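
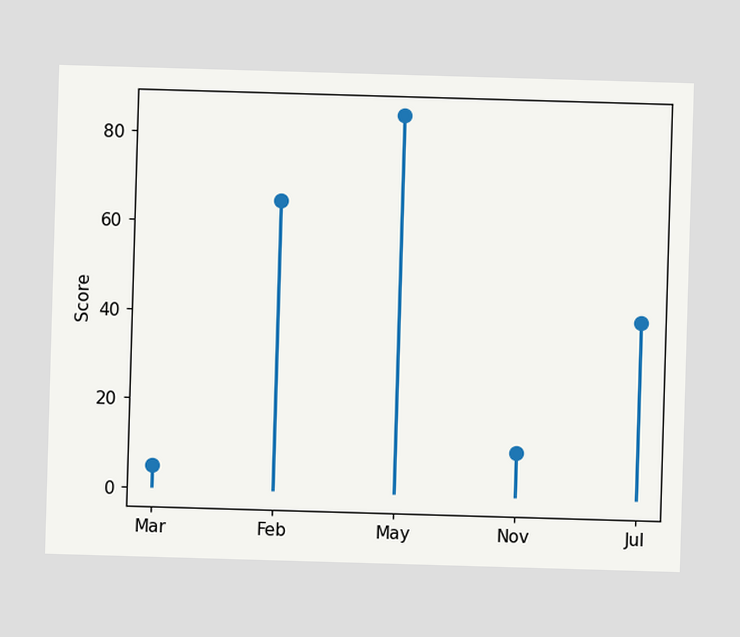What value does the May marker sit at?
85

The May marker sits at 85.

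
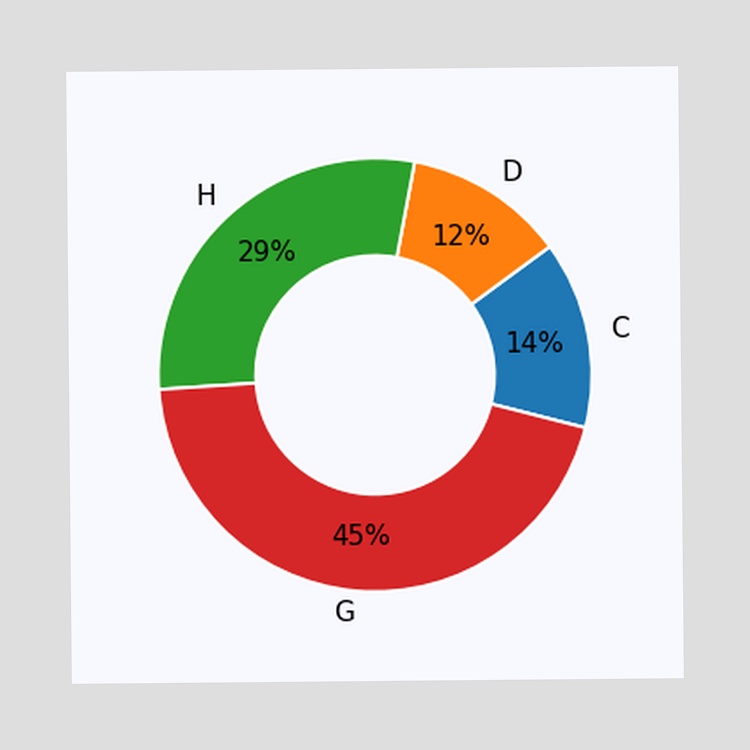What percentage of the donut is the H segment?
29%

The H segment takes up 29% of the ring.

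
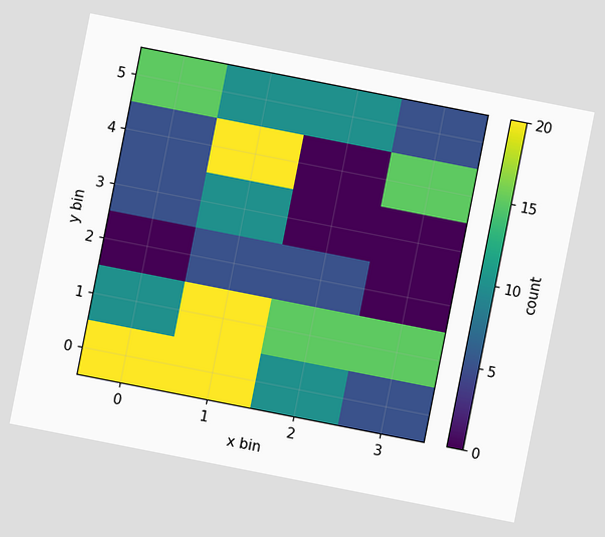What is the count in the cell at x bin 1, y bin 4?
20

The chart is tilted about 11° clockwise. Matching the cell (1, 4) against the colorbar gives 20.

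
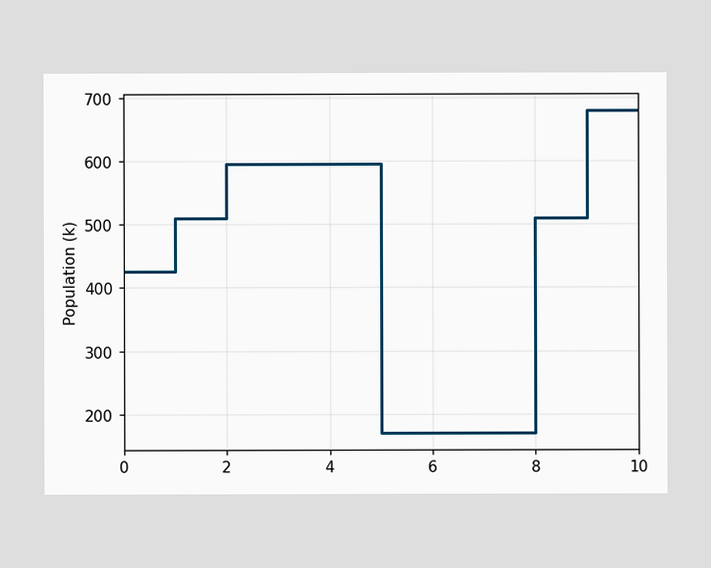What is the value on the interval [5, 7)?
170k

On [5, 7) the step sits at 170k.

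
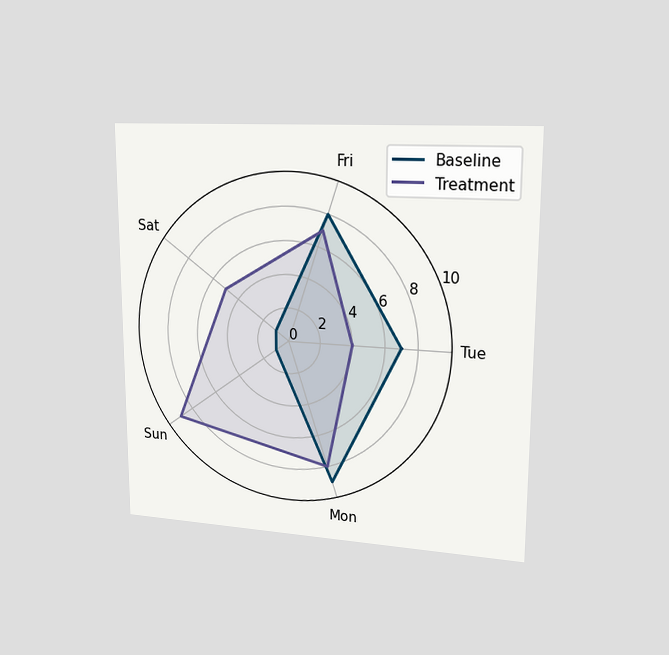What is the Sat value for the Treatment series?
5

The chart is viewed slightly from the right. On the Sat axis, Treatment reaches 5.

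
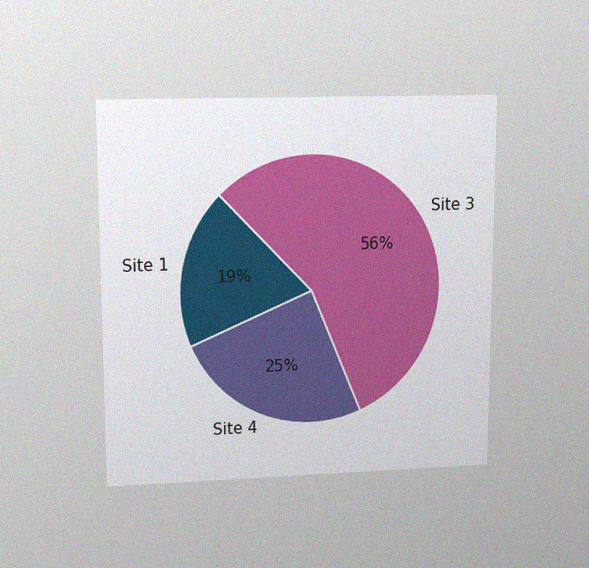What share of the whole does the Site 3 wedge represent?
56%

The chart is viewed at a slight angle, with some photo noise. The Site 3 slice takes up 56% of the pie.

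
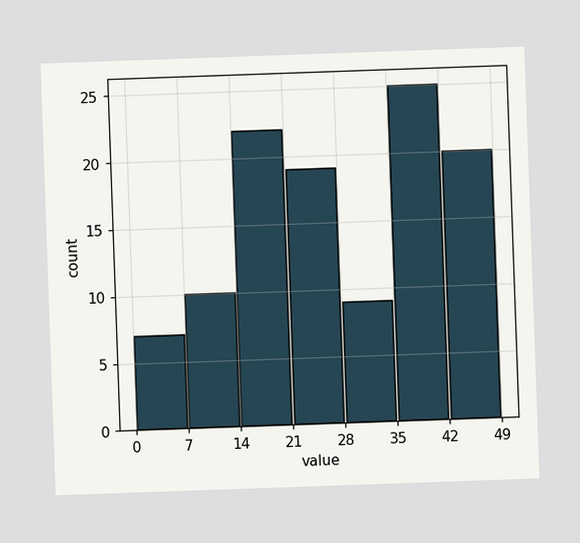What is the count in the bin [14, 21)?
22

The chart is tilted about 2° counter-clockwise. The [14, 21) bin has height 22.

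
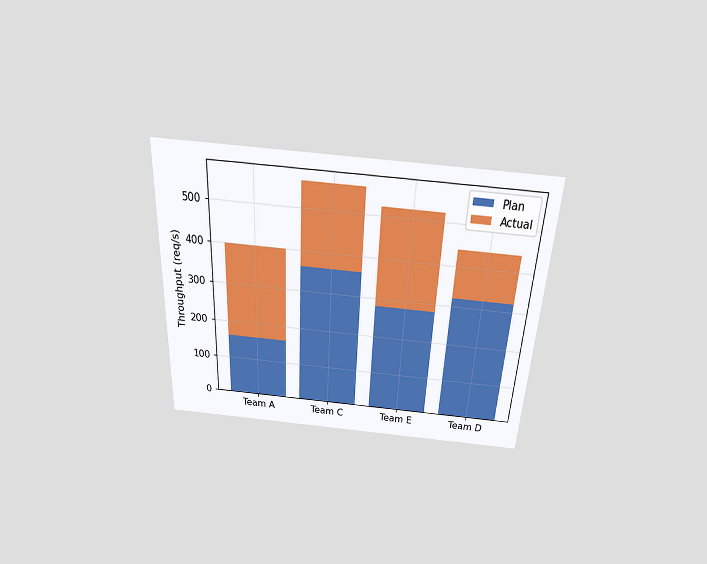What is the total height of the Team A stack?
400req/s

The chart is tilted about 3° clockwise and viewed slightly from above. The Team A stack's top reaches 400req/s on the y-axis.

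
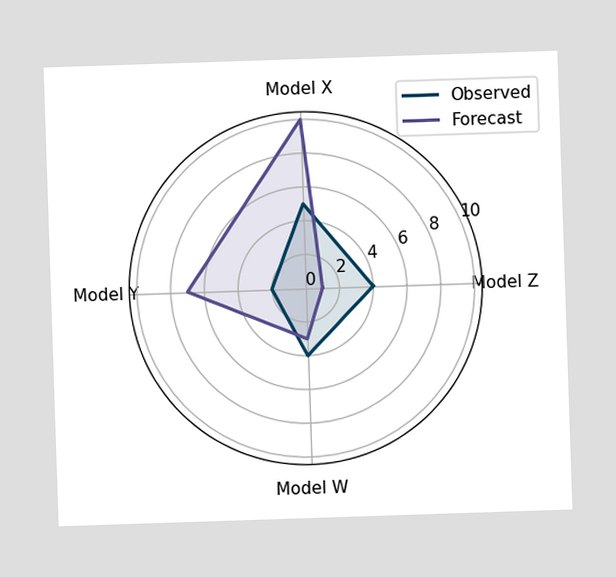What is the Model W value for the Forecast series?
On the Model W axis, Forecast reaches 3.

3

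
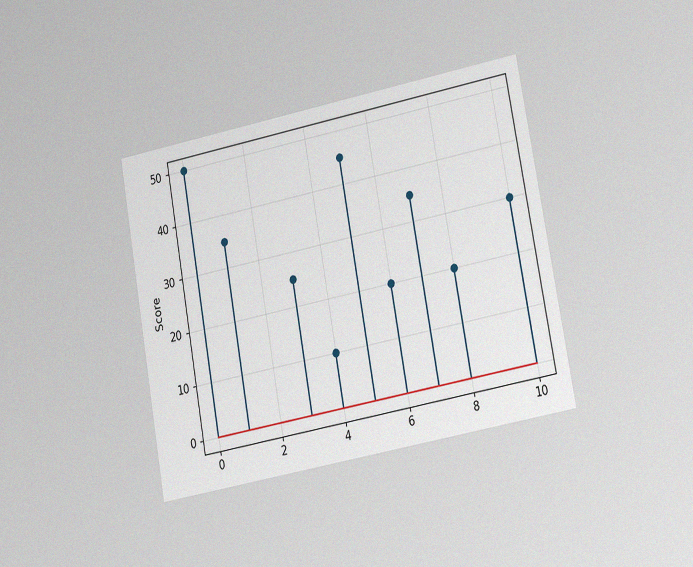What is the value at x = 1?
The chart is tilted about 10° counter-clockwise and viewed slightly from the right, with some photo noise. The stem at x=1 reaches 35.

35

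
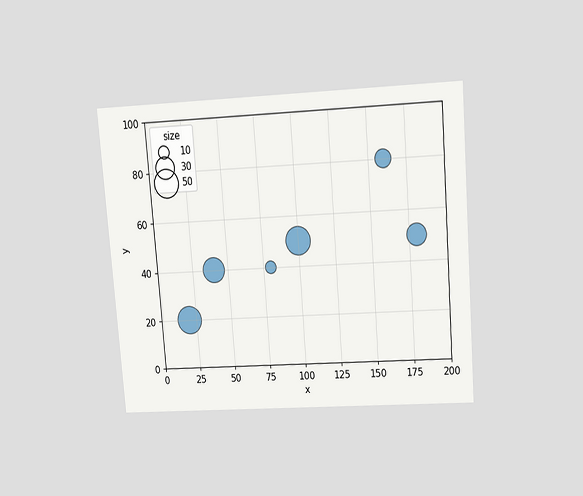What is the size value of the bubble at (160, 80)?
20

The chart is tilted about 4° counter-clockwise and viewed slightly from above. Matching the bubble at (160, 80) against the size legend gives 20.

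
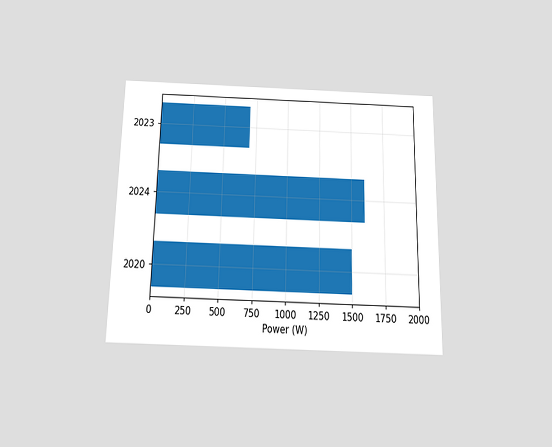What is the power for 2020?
1500W

The chart is viewed slightly from below. Reading along the chart's x-axis, the 2020 bar reaches 1500W.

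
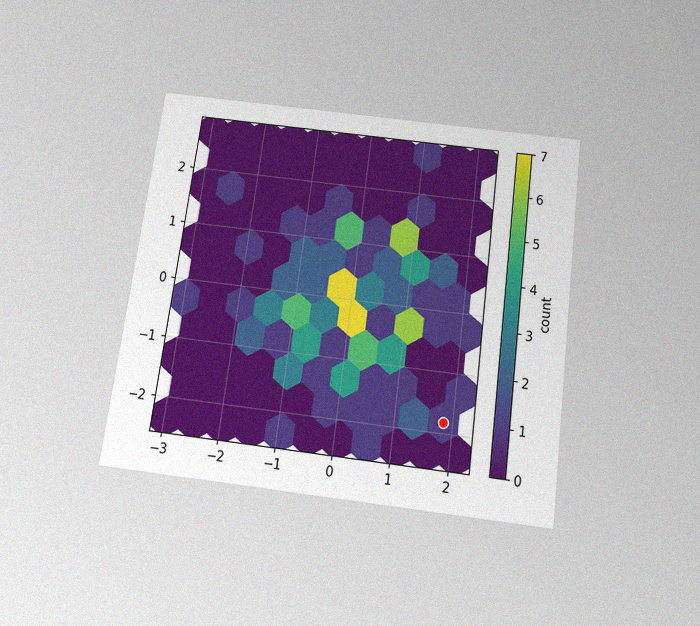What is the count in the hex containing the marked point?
1

The chart is tilted about 8° clockwise and viewed slightly from below, with some photo noise. The marked hex reads 1 on the colorbar.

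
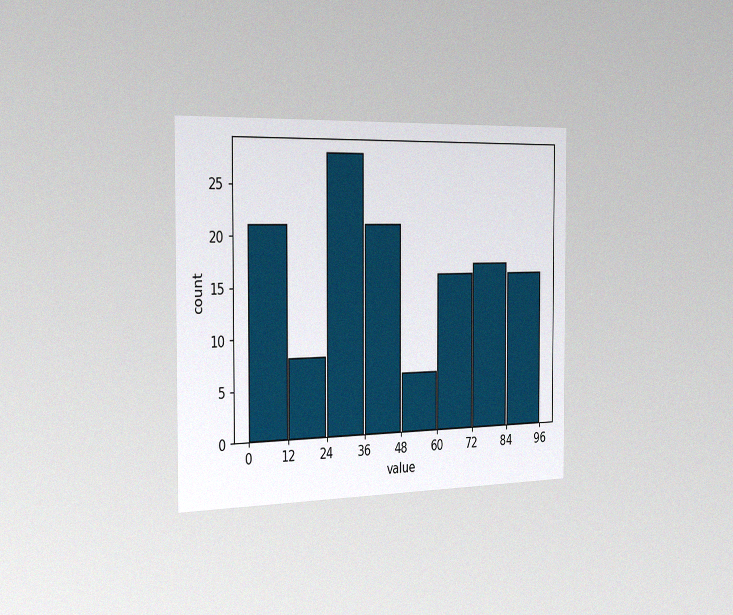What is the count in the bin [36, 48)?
The chart is viewed slightly from the left, with some photo noise. The [36, 48) bin has height 21.

21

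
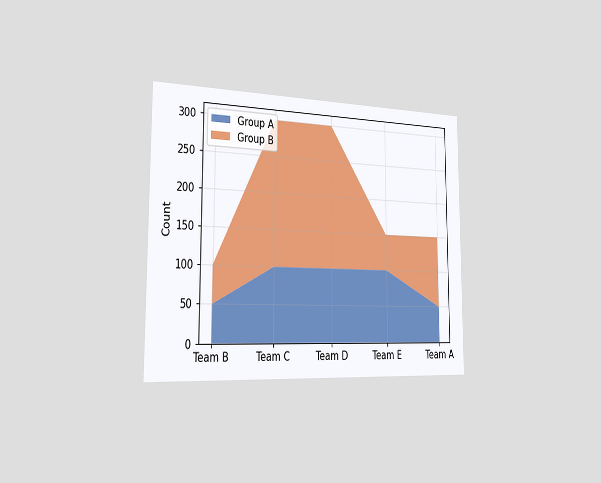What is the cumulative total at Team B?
The chart is viewed slightly from the left. The stacked total at Team B reaches 100.

100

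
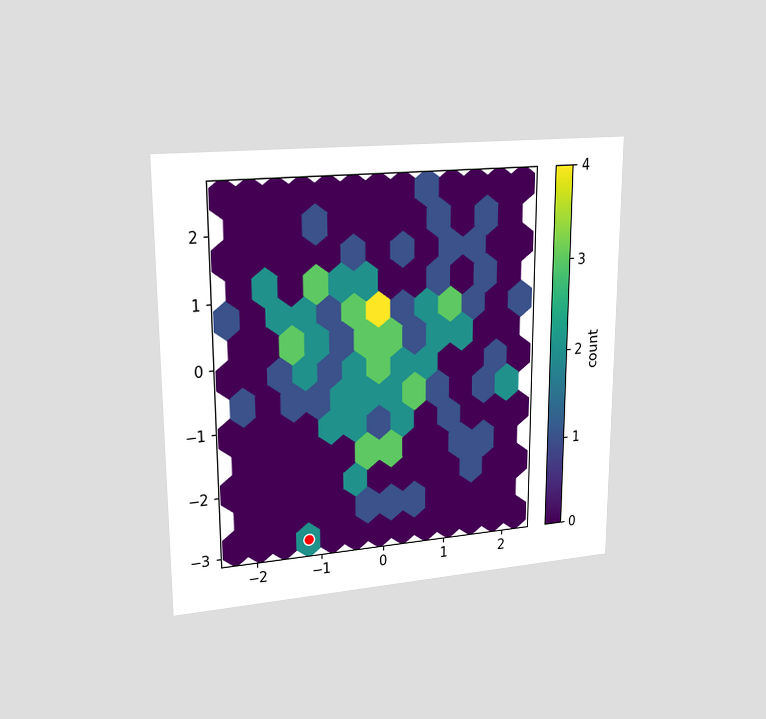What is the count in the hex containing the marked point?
The chart is viewed at a slight angle. The marked hex reads 2 on the colorbar.

2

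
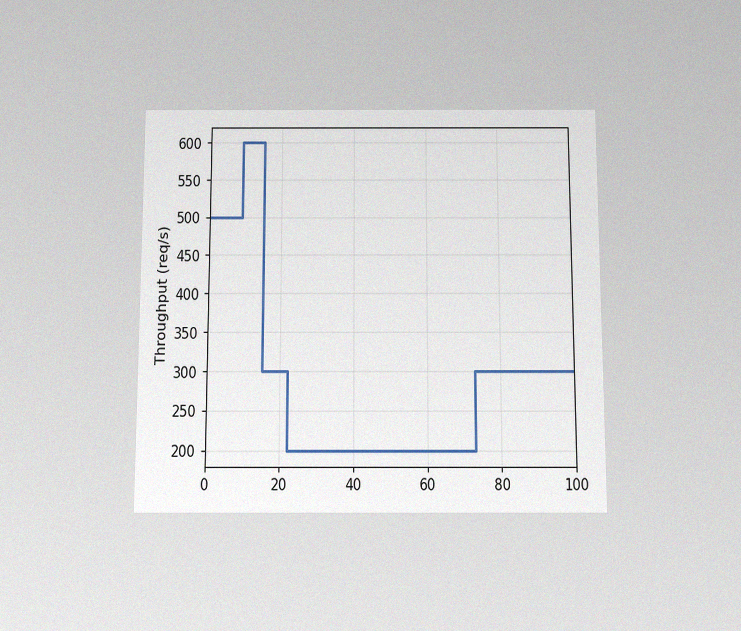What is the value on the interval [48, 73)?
200req/s

The chart is viewed slightly from below, with some photo noise. On [48, 73) the step sits at 200req/s.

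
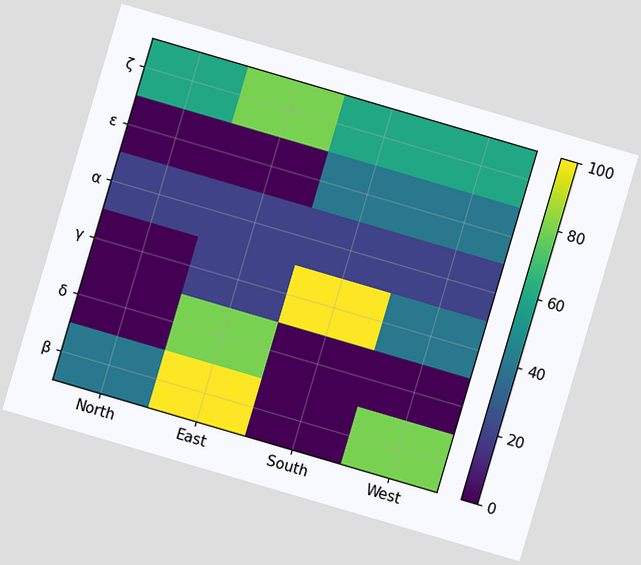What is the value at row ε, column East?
0

The chart is tilted about 16° clockwise. Matching cell (ε, East) against the colorbar gives 0.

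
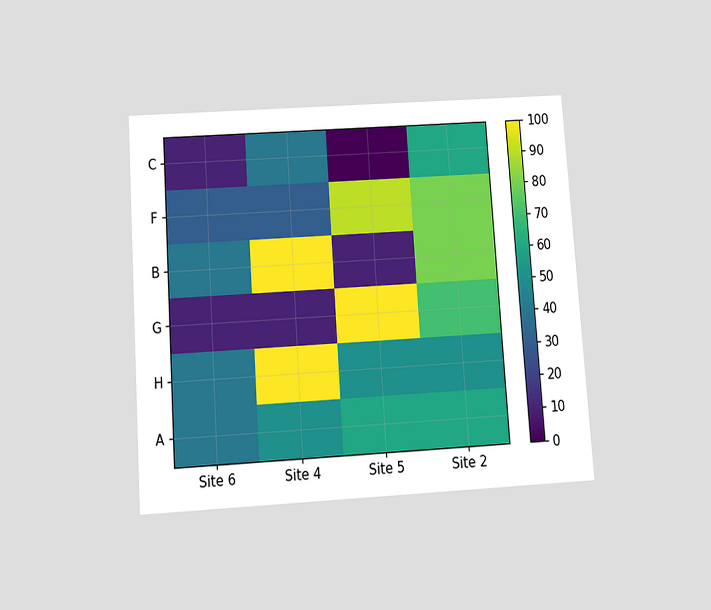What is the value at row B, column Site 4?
The chart is tilted about 4° counter-clockwise and viewed slightly from below. Matching cell (B, Site 4) against the colorbar gives 100.

100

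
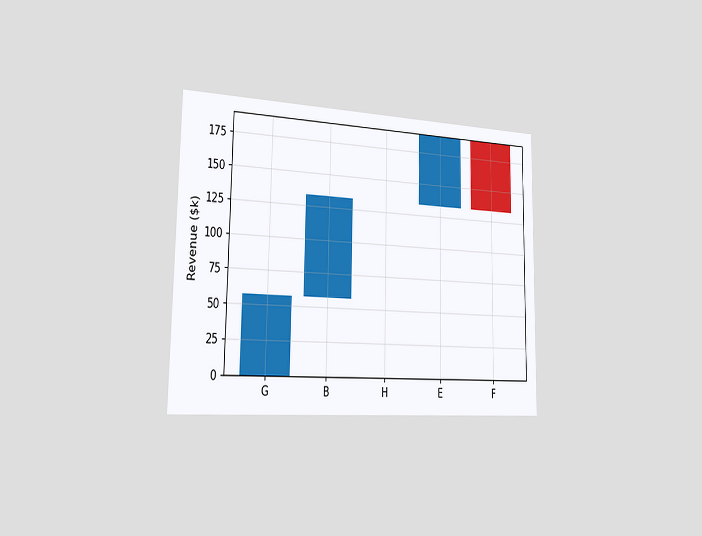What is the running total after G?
The chart is viewed slightly from the left. After G the running total reaches $57k.

$57k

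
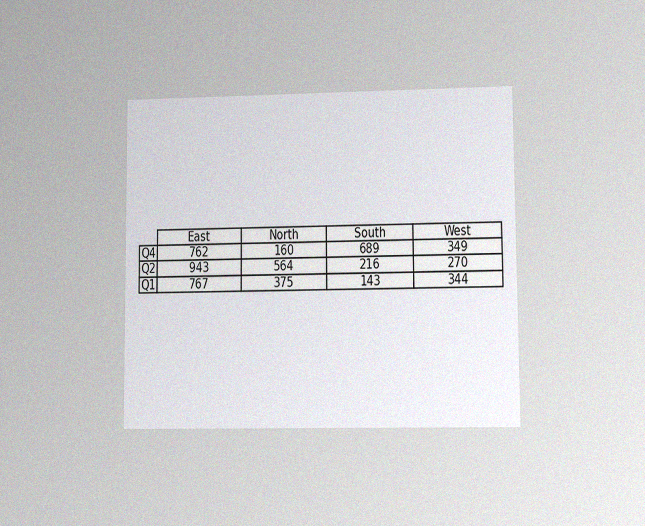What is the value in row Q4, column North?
160

The chart is viewed at a slight angle, with some photo noise. The (Q4, North) cell reads 160.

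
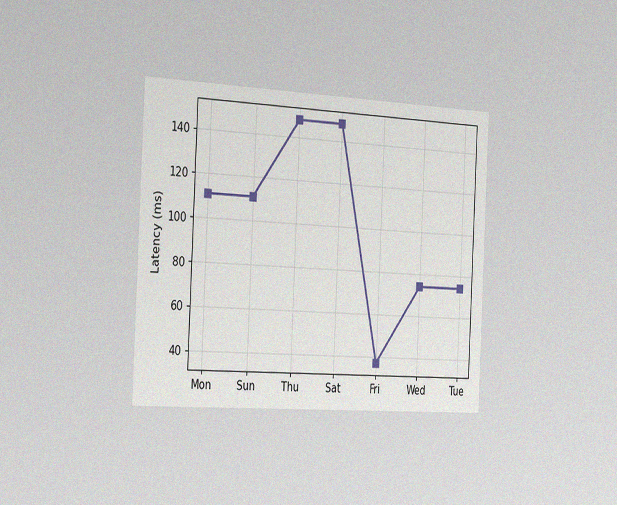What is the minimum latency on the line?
The chart is tilted about 3° clockwise and viewed slightly from the left, with some photo noise. The lowest point is at Fri, and reading across to the y-axis gives 37ms.

37ms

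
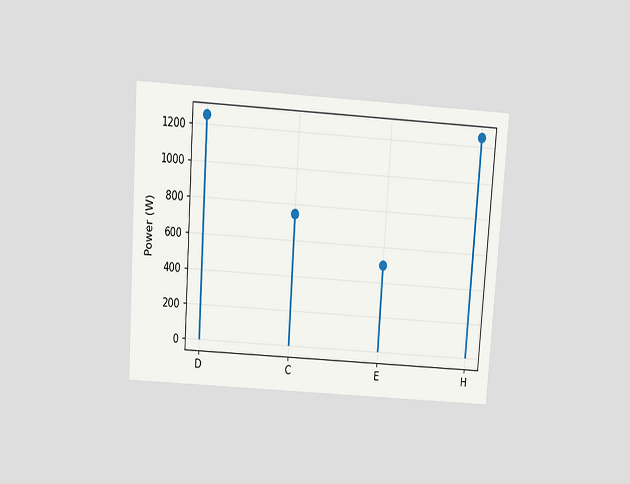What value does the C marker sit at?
750W

The chart is tilted about 4° clockwise and viewed slightly from above. The C marker sits at 750W.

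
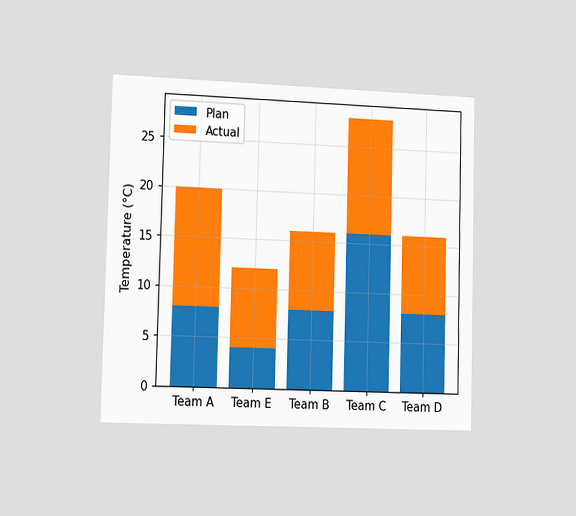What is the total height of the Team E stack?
The chart is viewed slightly from the left. The Team E stack's top reaches 12°C on the y-axis.

12°C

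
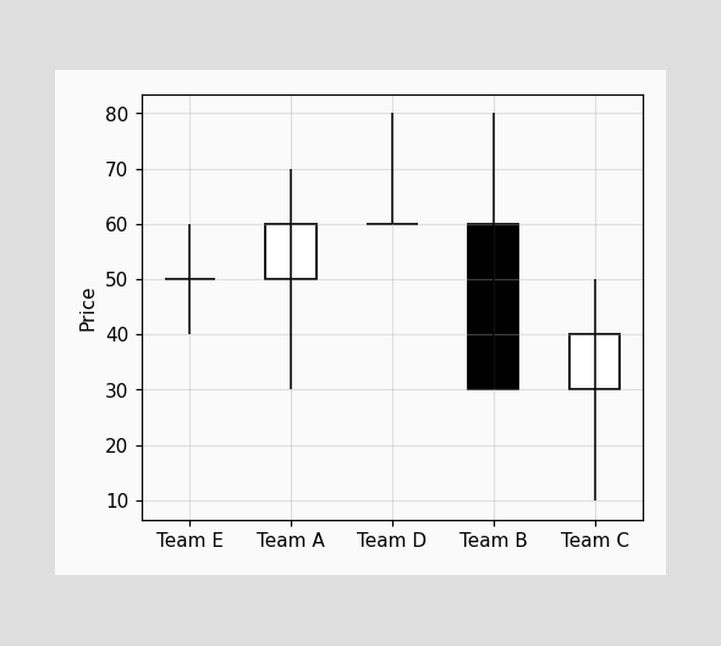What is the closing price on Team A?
The Team A candle closes at 60.

60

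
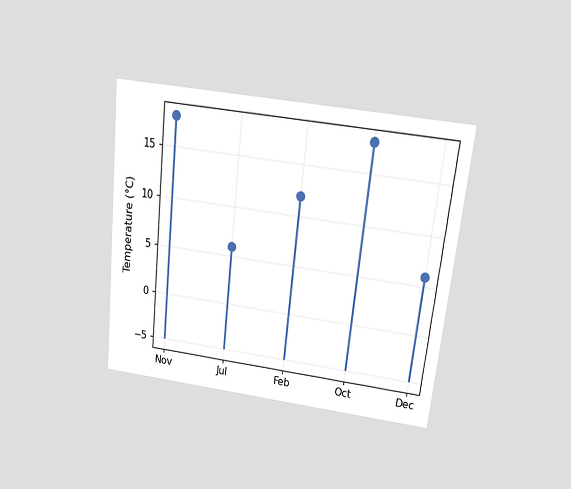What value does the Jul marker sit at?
6°C

The chart is tilted about 6° clockwise and viewed slightly from above. The Jul marker sits at 6°C.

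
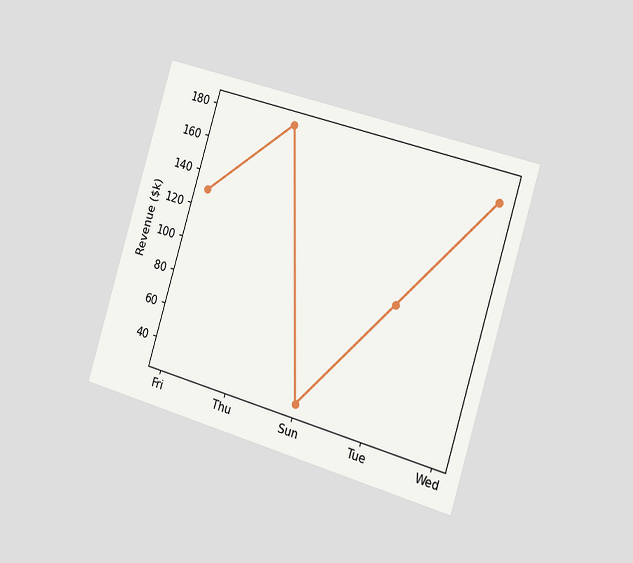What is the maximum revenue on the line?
The chart is tilted about 17° clockwise and viewed slightly from the right. The highest point is at Thu, and reading across to the y-axis gives $180k.

$180k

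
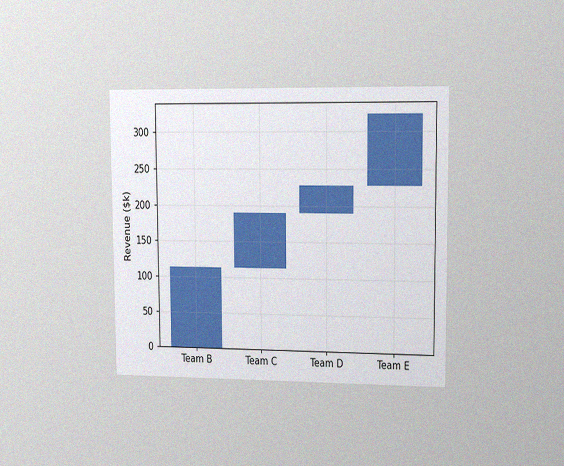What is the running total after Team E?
$323k

The chart is viewed slightly from the right, with some photo noise. After Team E the running total reaches $323k.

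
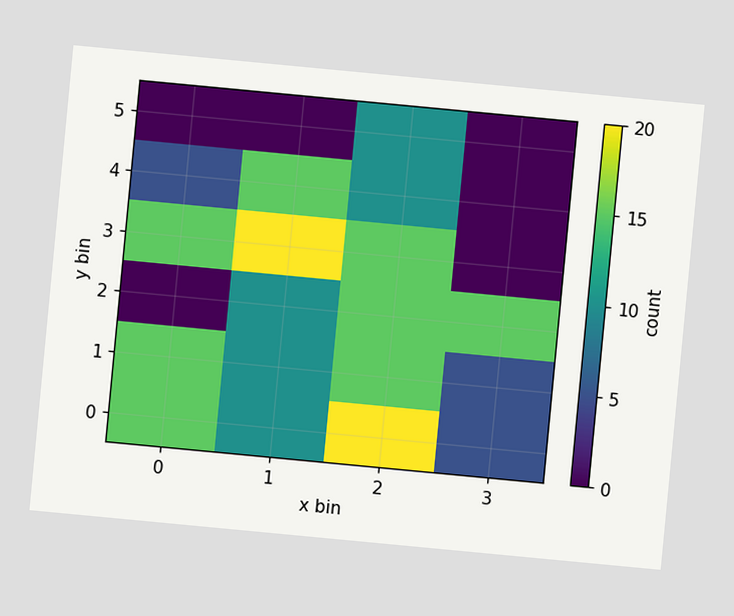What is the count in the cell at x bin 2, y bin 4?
10

The chart is tilted about 5° clockwise. Matching the cell (2, 4) against the colorbar gives 10.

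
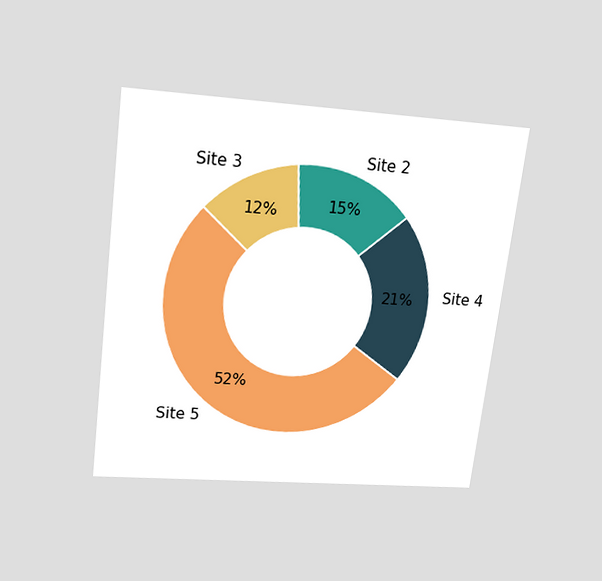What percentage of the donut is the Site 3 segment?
12%

The chart is tilted about 7° clockwise and viewed slightly from above. The Site 3 segment takes up 12% of the ring.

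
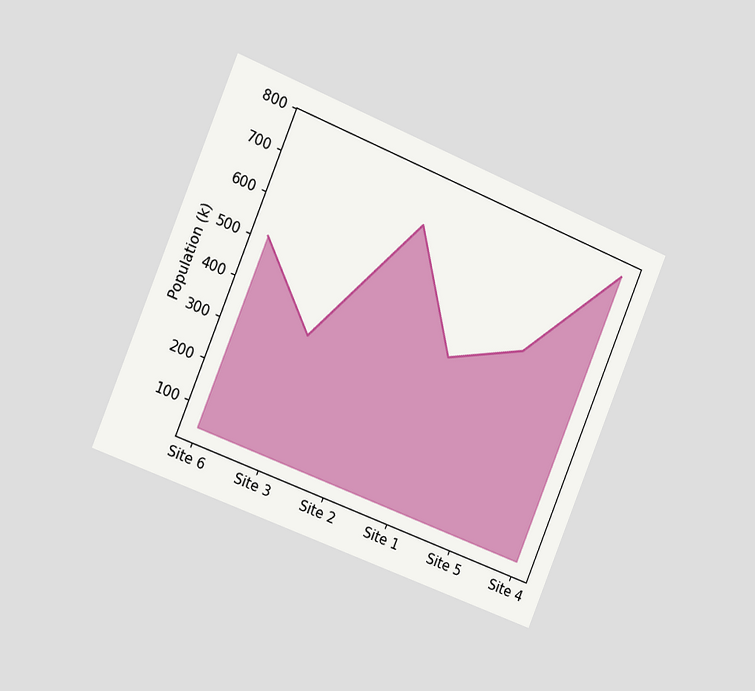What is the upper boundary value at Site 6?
The chart is tilted about 22° clockwise and viewed slightly from the left. At Site 6 the upper boundary is at 510k.

510k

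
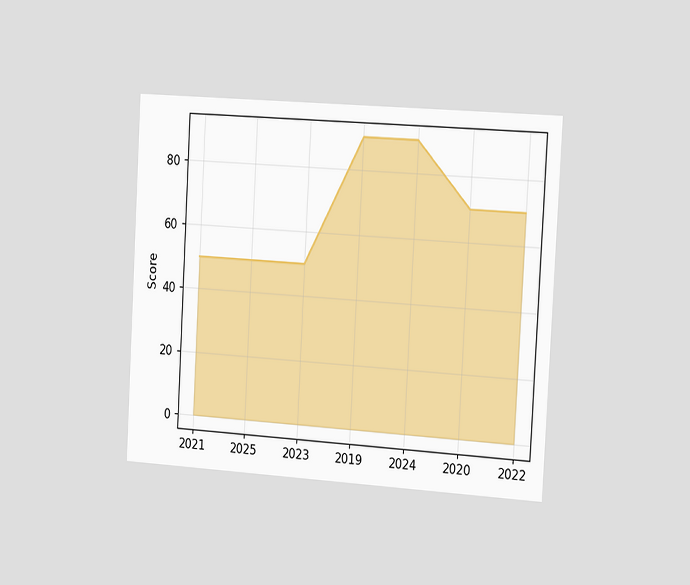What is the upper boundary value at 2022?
The chart is tilted about 3° clockwise and viewed slightly from the right. At 2022 the upper boundary is at 70.

70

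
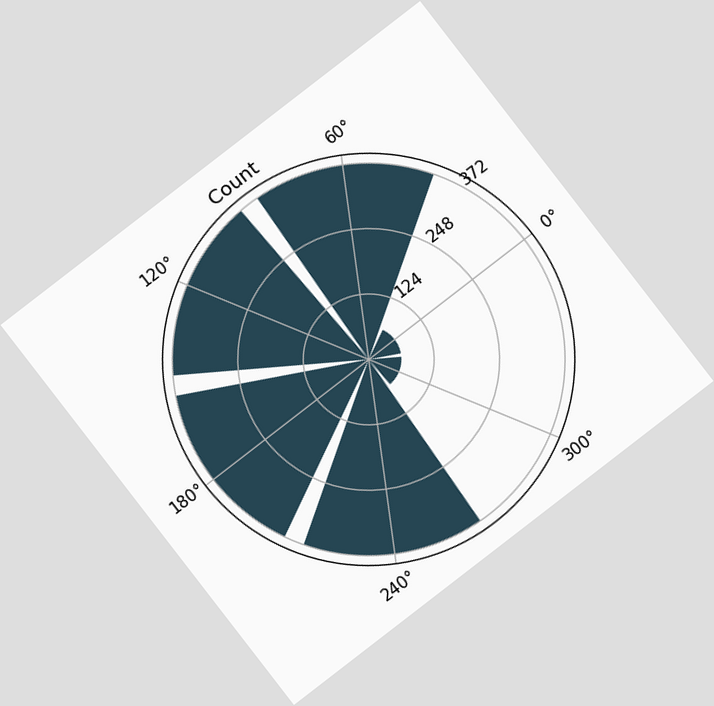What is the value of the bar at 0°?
The chart is tilted about 38° counter-clockwise. The bar at 0° reaches 62 on the radial axis.

62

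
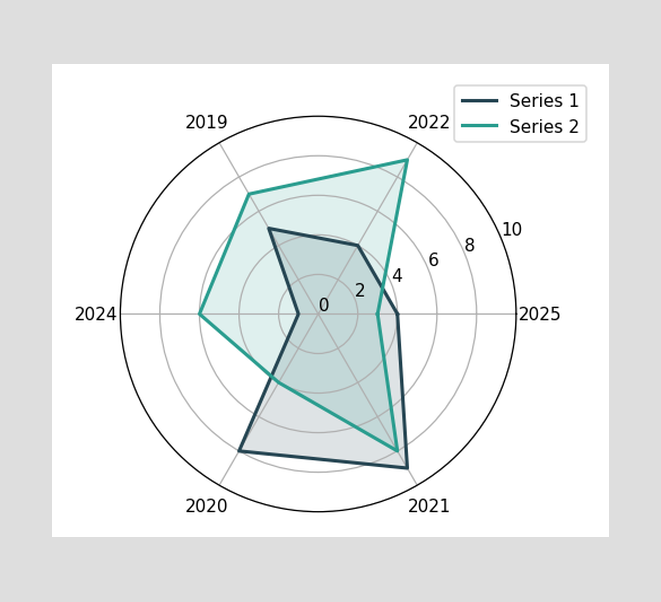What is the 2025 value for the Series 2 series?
3

On the 2025 axis, Series 2 reaches 3.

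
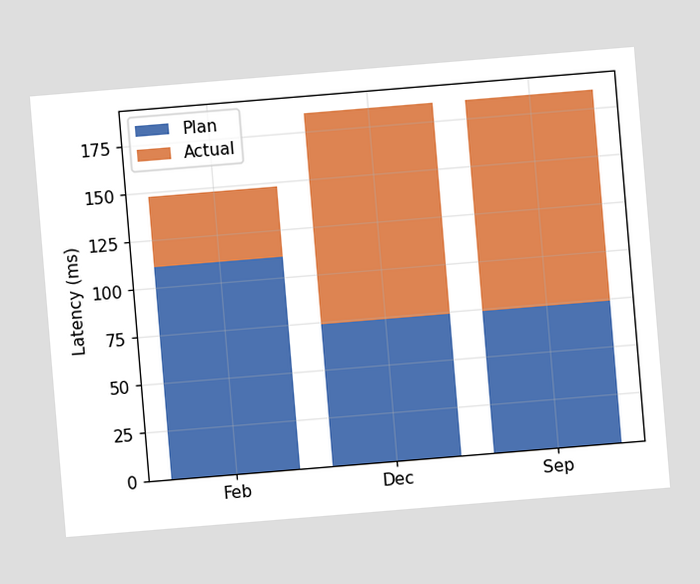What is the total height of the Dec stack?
185ms

The chart is tilted about 5° counter-clockwise. The Dec stack's top reaches 185ms on the y-axis.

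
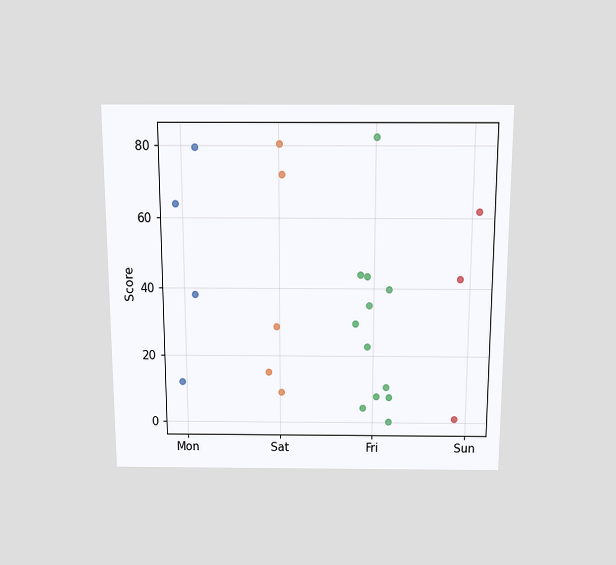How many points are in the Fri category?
The chart is viewed slightly from above. Counting the markers in the Fri column gives 12.

12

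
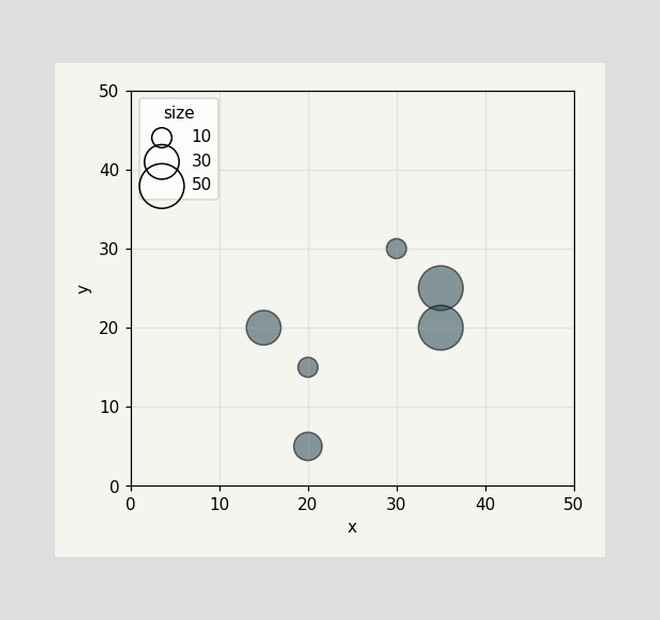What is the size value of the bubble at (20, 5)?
20

Matching the bubble at (20, 5) against the size legend gives 20.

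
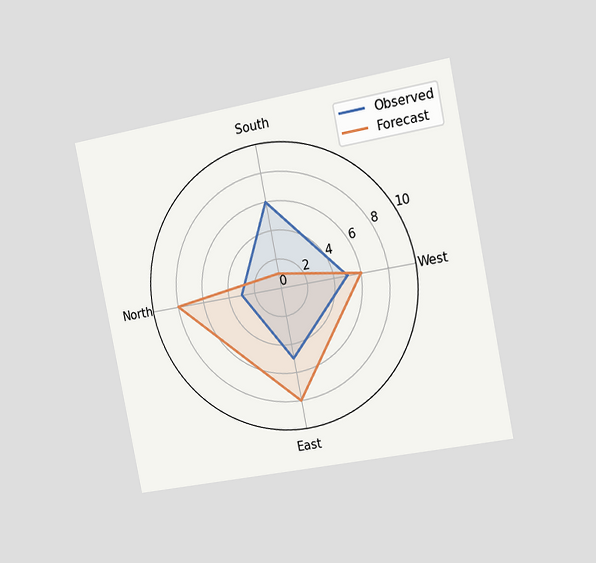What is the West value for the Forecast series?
6

The chart is tilted about 11° counter-clockwise and viewed slightly from the right. On the West axis, Forecast reaches 6.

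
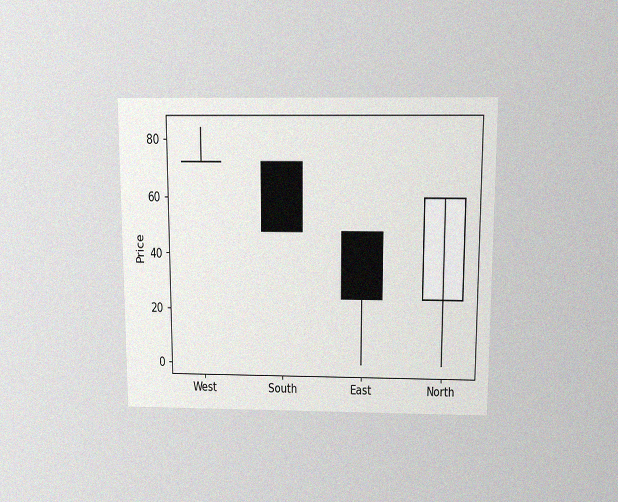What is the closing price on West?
72

The chart is viewed slightly from above, with some photo noise. The West candle closes at 72.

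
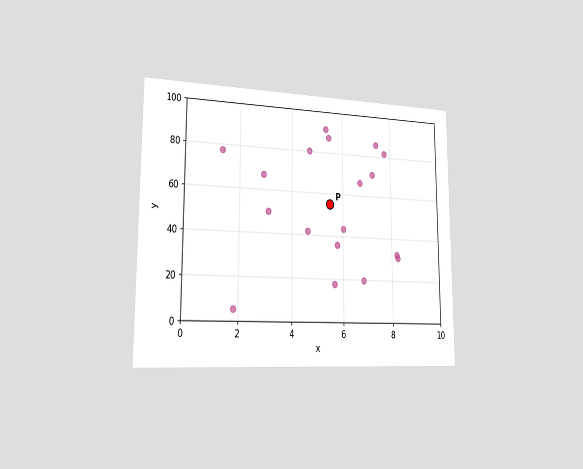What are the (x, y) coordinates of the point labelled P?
(5.5, 55)

The chart is viewed slightly from the left. Following the gridlines from P to each axis, P sits at (5.5, 55).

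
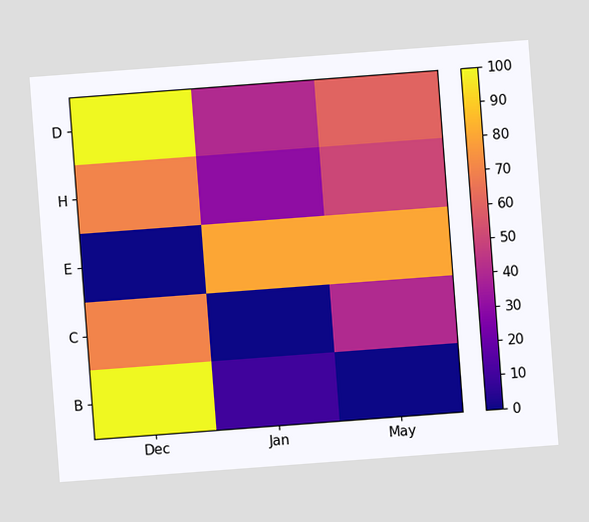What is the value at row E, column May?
80

The chart is tilted about 4° counter-clockwise. Matching cell (E, May) against the colorbar gives 80.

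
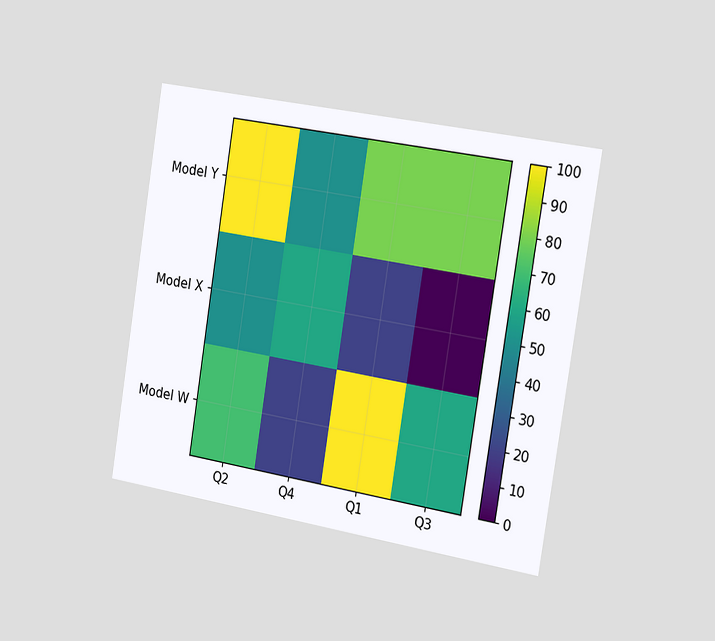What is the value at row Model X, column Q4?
60

The chart is tilted about 9° clockwise and viewed slightly from the right. Matching cell (Model X, Q4) against the colorbar gives 60.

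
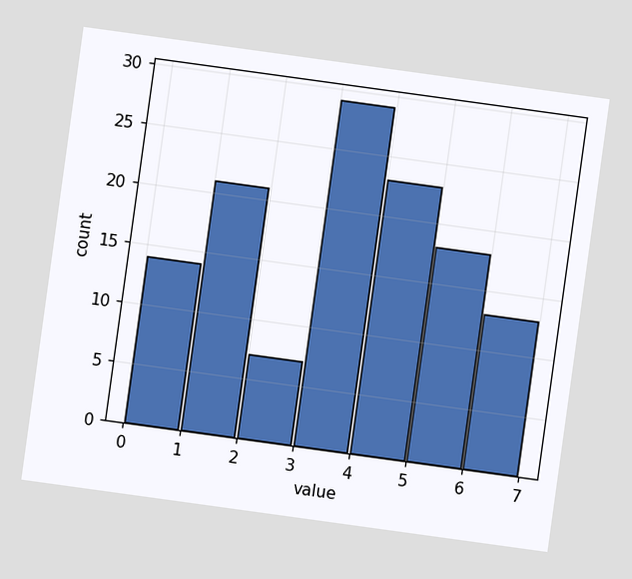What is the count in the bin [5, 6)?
The chart is tilted about 8° clockwise. The [5, 6) bin has height 18.

18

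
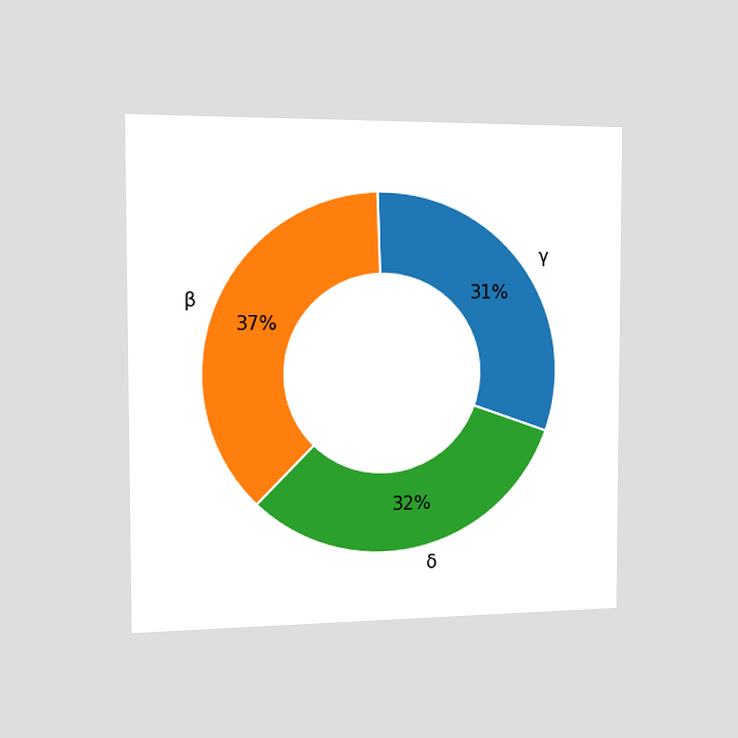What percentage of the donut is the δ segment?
The chart is viewed slightly from the left. The δ segment takes up 32% of the ring.

32%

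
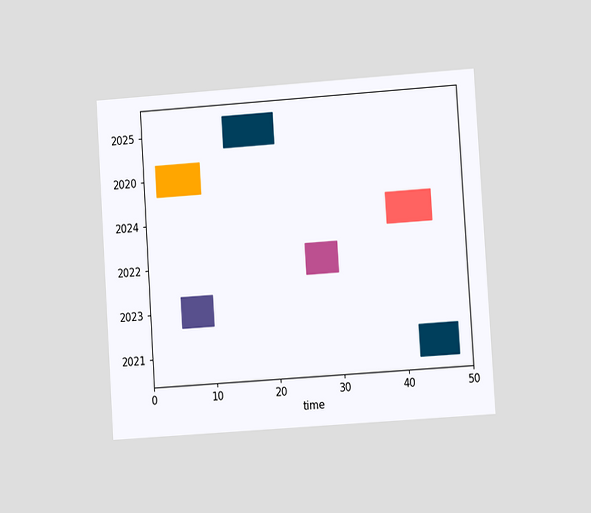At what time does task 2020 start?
2

The chart is tilted about 4° counter-clockwise and viewed at a slight angle. The 2020 bar begins at t=2.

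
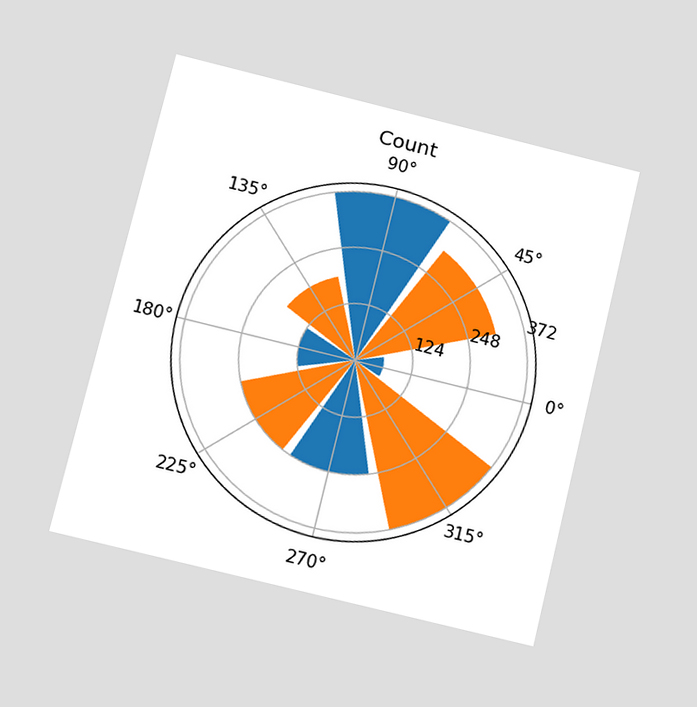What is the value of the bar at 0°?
The chart is tilted about 14° clockwise and viewed slightly from below. The bar at 0° reaches 62 on the radial axis.

62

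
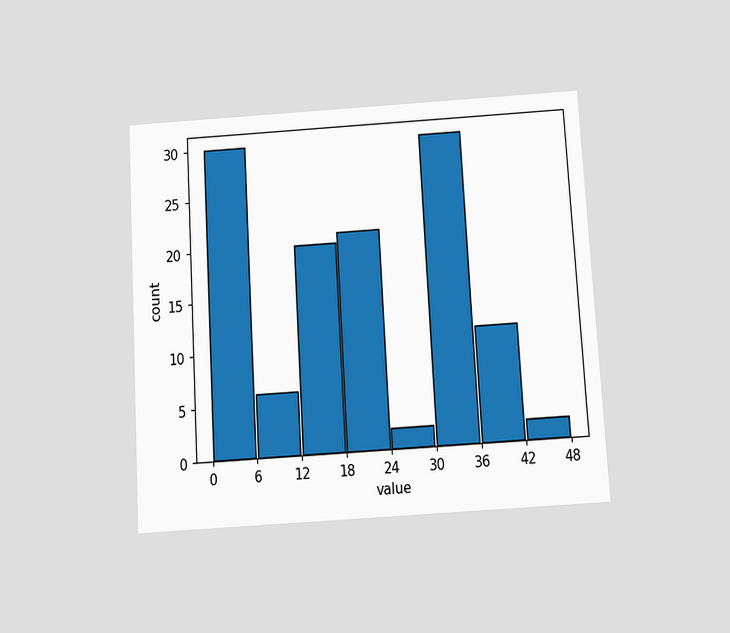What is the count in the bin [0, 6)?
The chart is tilted about 3° counter-clockwise and viewed slightly from below. The [0, 6) bin has height 30.

30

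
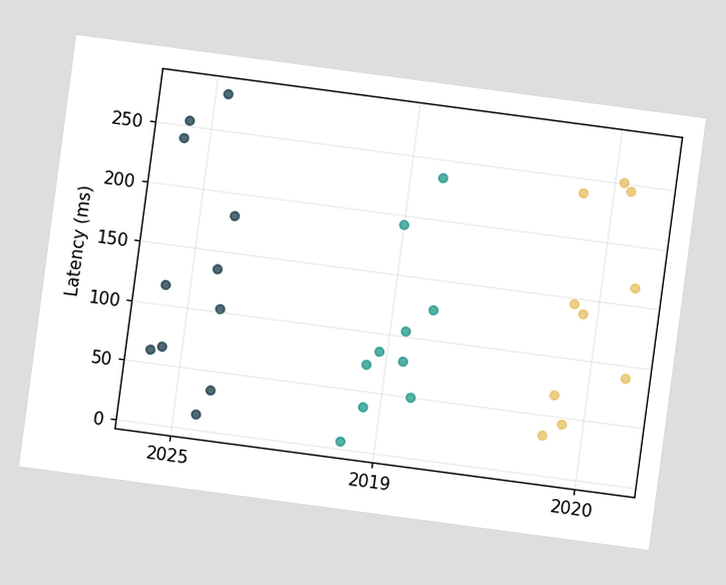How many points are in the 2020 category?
The chart is tilted about 8° clockwise. Counting the markers in the 2020 column gives 10.

10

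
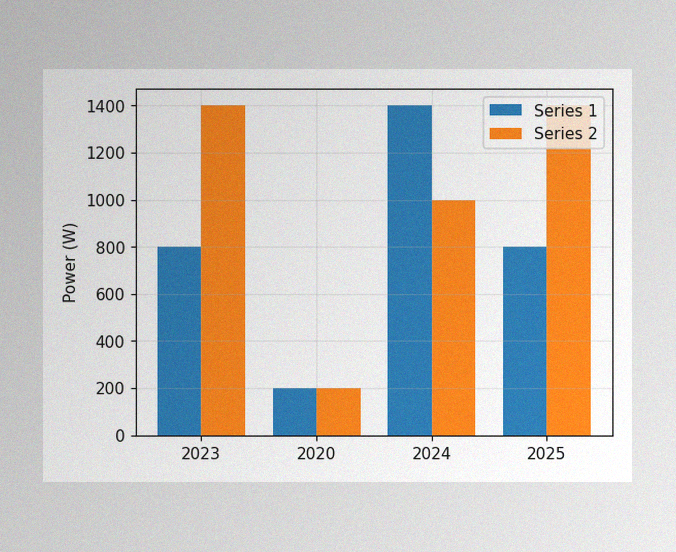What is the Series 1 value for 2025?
The image has some photo noise and uneven lighting. The Series 1 bar at 2025 reaches 800W on the y-axis.

800W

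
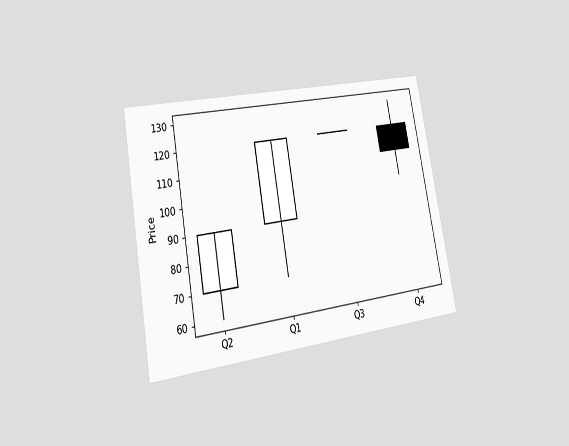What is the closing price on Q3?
120

The chart is tilted about 10° counter-clockwise and viewed slightly from the left. The Q3 candle closes at 120.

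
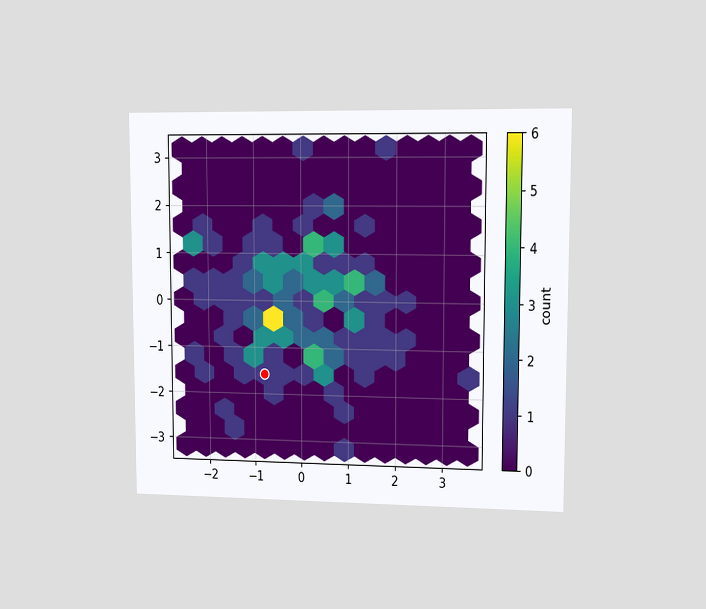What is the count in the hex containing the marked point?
The chart is viewed at a slight angle. The marked hex reads 1 on the colorbar.

1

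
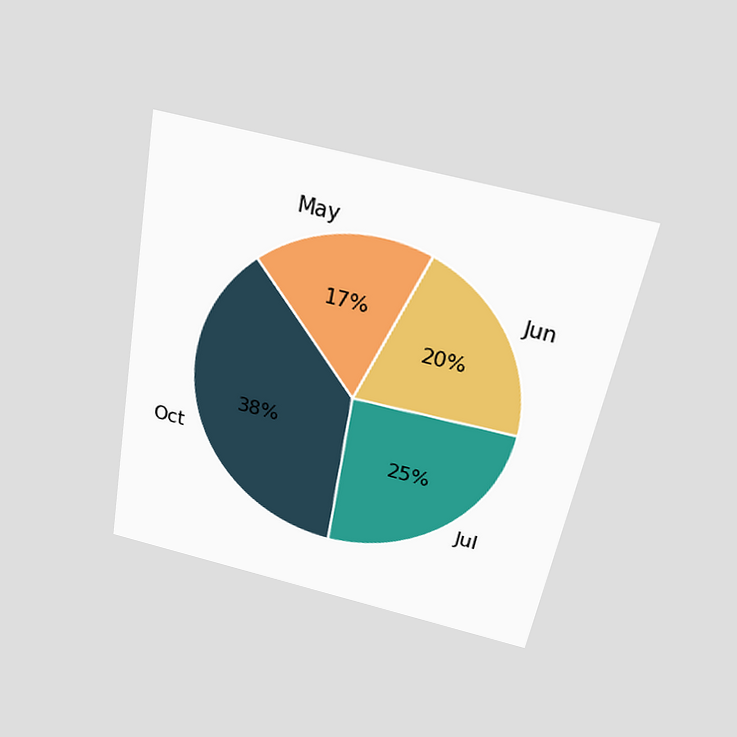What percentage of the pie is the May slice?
17%

The chart is tilted about 11° clockwise and viewed slightly from above. The May slice takes up 17% of the pie.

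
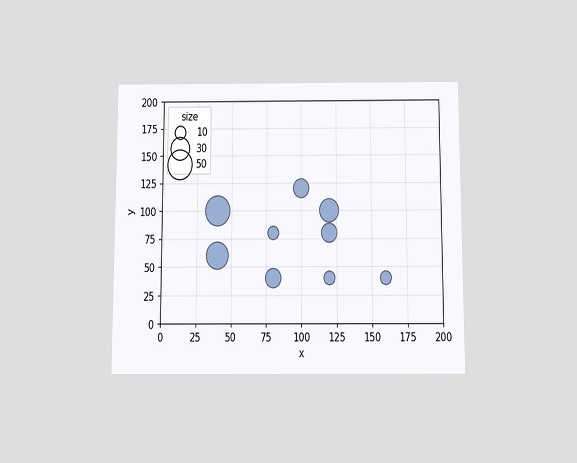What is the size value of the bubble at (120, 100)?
30

The chart is viewed slightly from below. Matching the bubble at (120, 100) against the size legend gives 30.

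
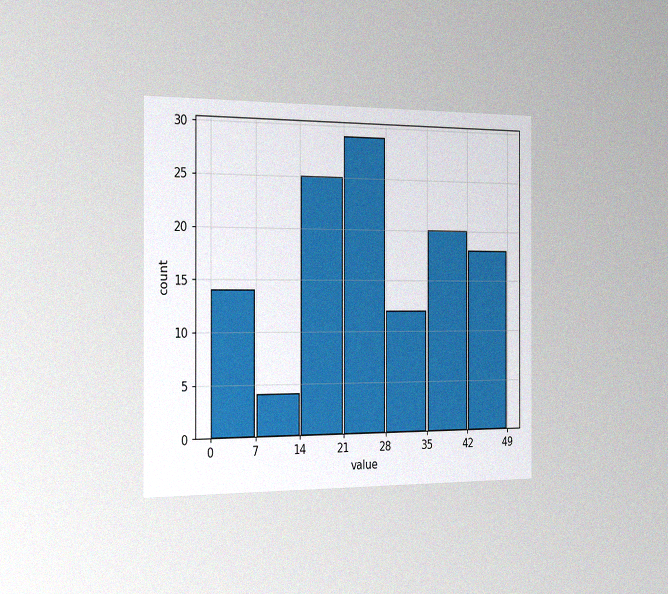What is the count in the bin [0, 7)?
14

The chart is viewed slightly from the left, with some photo noise. The [0, 7) bin has height 14.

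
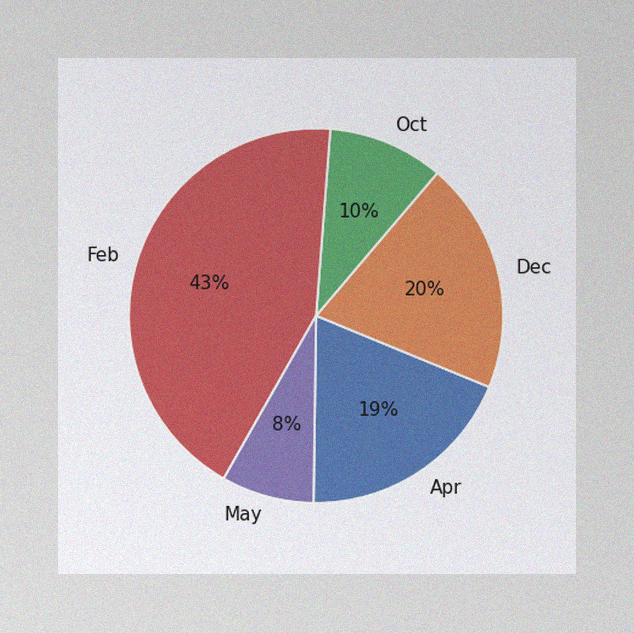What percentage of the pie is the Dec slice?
The image has some photo noise and uneven lighting. The Dec slice takes up 20% of the pie.

20%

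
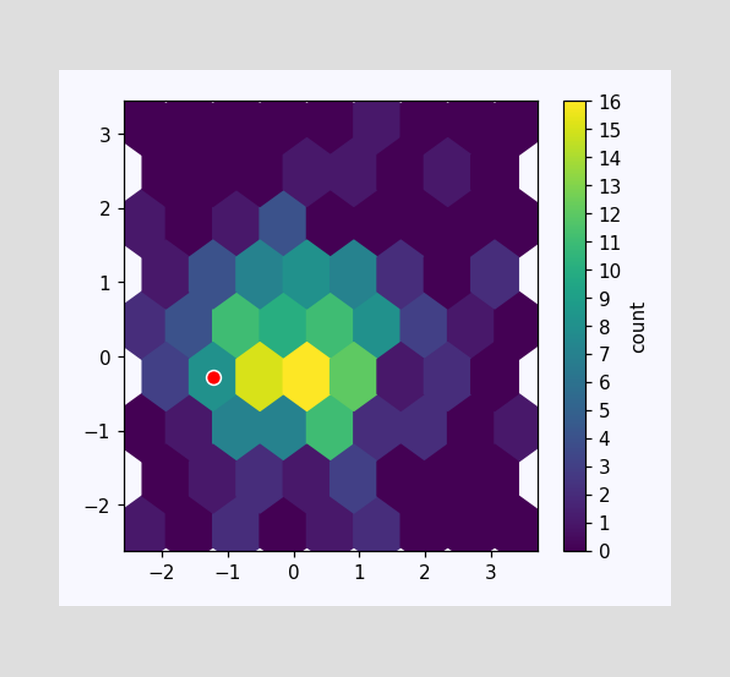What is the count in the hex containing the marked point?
8

The marked hex reads 8 on the colorbar.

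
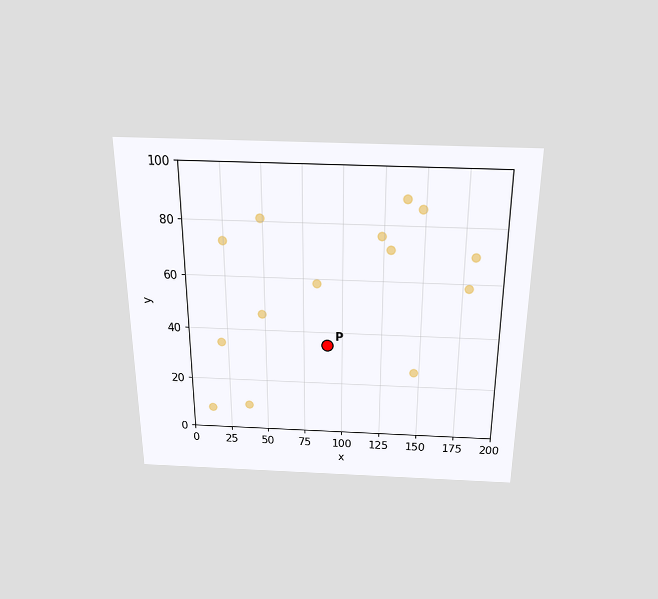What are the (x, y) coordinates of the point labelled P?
The chart is viewed slightly from above. Following the gridlines from P to each axis, P sits at (90, 35).

(90, 35)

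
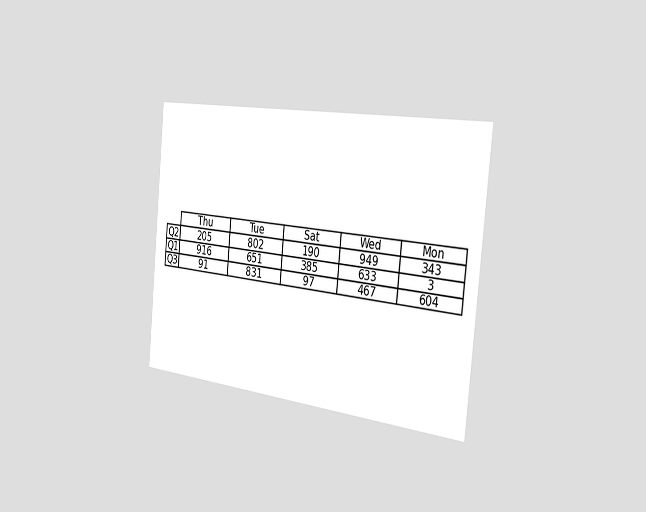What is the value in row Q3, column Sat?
The chart is tilted about 6° clockwise and viewed slightly from the right. The (Q3, Sat) cell reads 97.

97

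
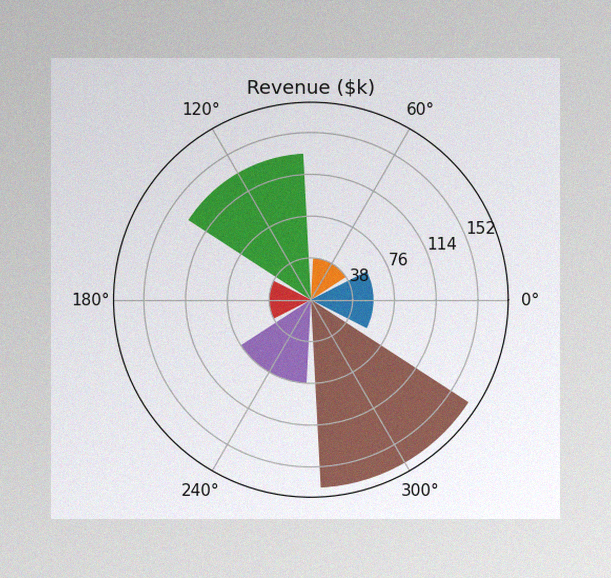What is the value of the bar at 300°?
$171k

The image has some photo noise and uneven lighting. The bar at 300° reaches $171k on the radial axis.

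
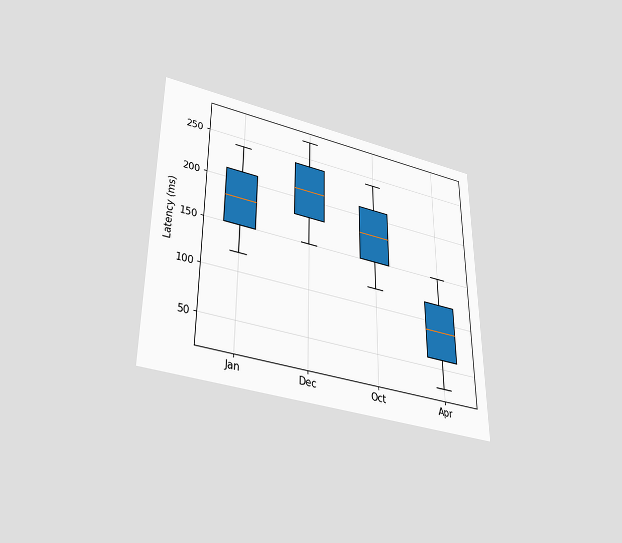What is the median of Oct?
180ms

The chart is viewed slightly from below. The median line in the Oct box sits at 180ms.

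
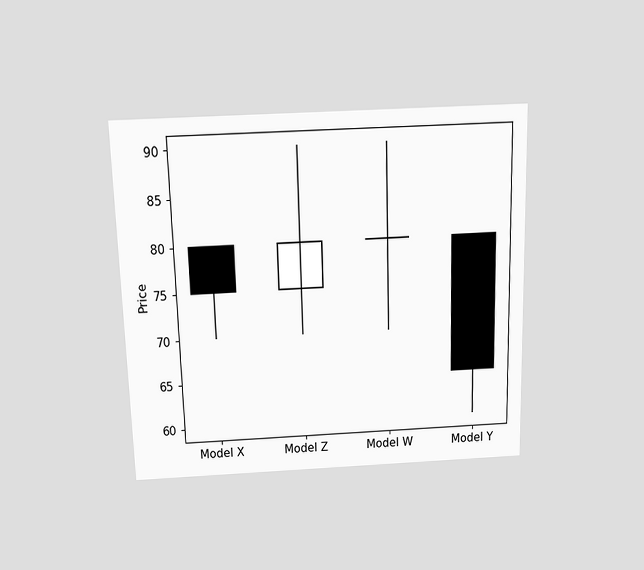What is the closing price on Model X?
The chart is viewed slightly from above. The Model X candle closes at 75.

75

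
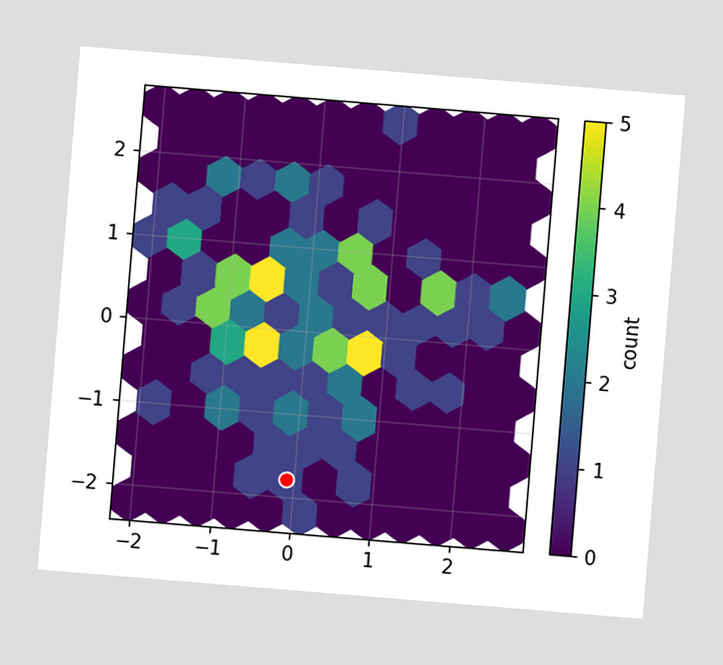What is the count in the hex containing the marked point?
1

The chart is tilted about 5° clockwise. The marked hex reads 1 on the colorbar.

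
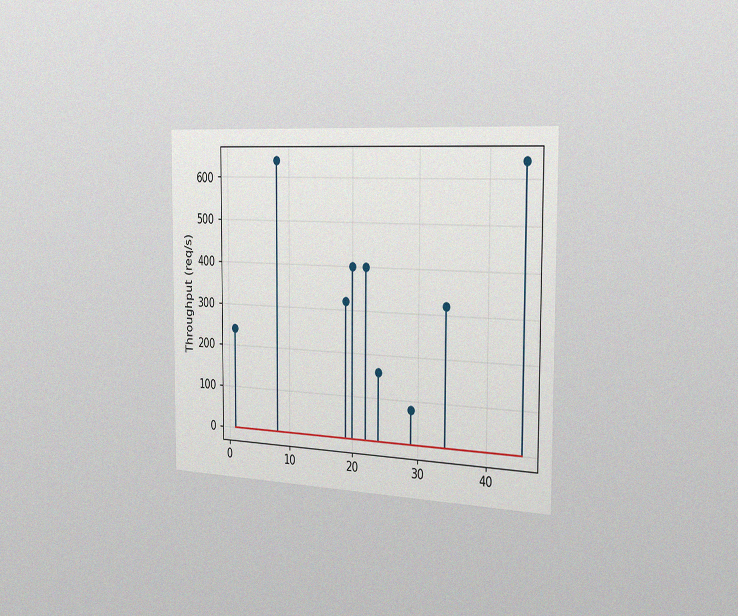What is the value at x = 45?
The chart is viewed slightly from the right, with some photo noise. The stem at x=45 reaches 640req/s.

640req/s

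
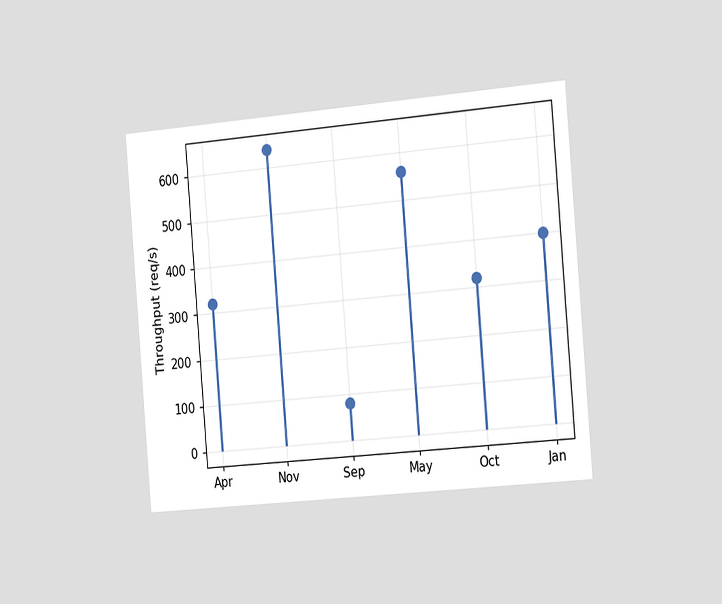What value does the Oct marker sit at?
320req/s

The chart is tilted about 5° counter-clockwise and viewed slightly from the right. The Oct marker sits at 320req/s.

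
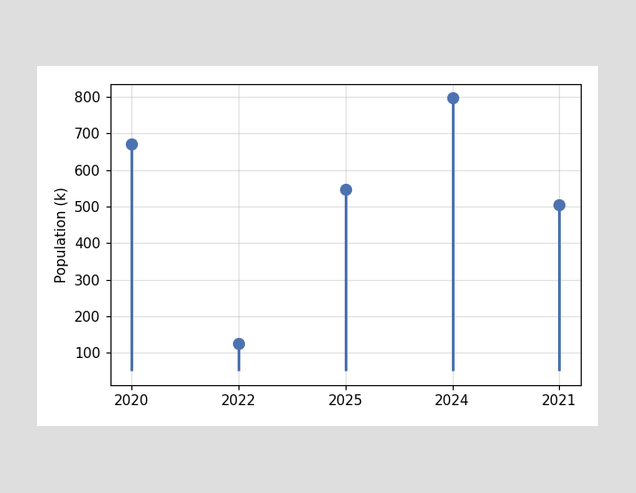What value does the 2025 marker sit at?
The 2025 marker sits at 546k.

546k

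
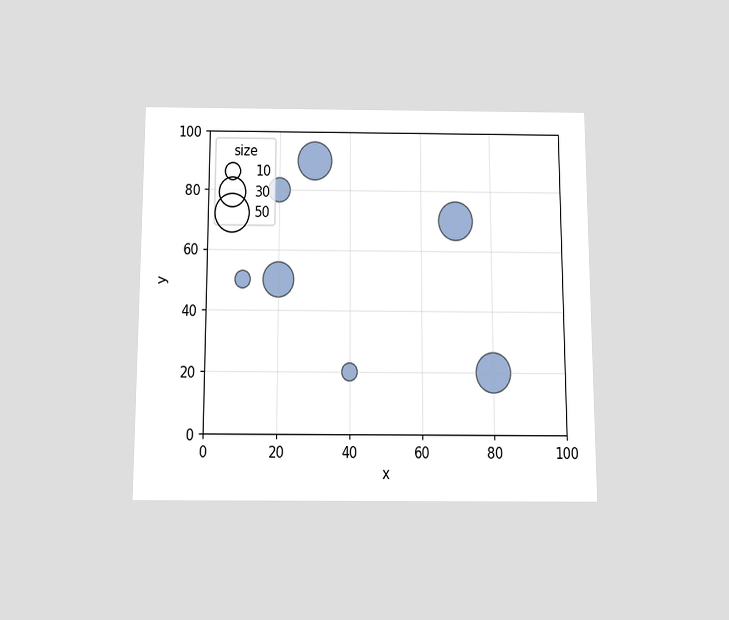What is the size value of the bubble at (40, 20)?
10

The chart is viewed slightly from below. Matching the bubble at (40, 20) against the size legend gives 10.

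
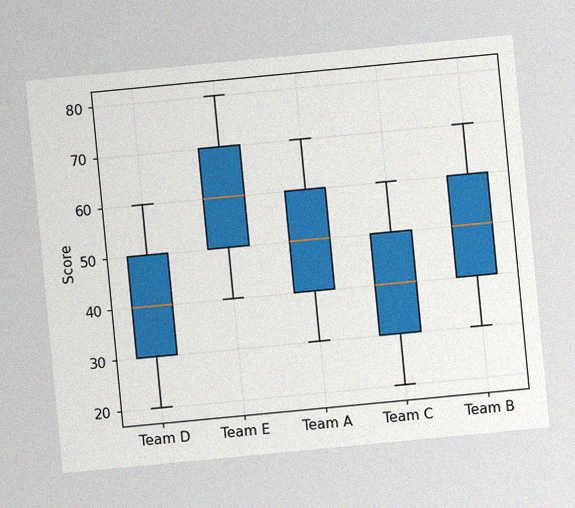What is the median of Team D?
40

The chart is tilted about 5° counter-clockwise, with some photo noise. The median line in the Team D box sits at 40.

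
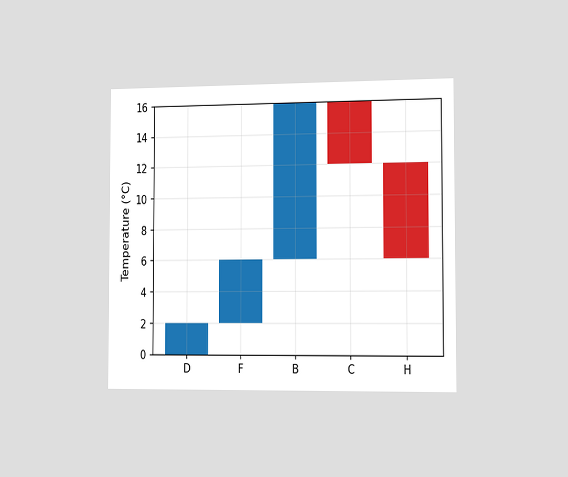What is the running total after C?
12°C

The chart is viewed slightly from the right. After C the running total reaches 12°C.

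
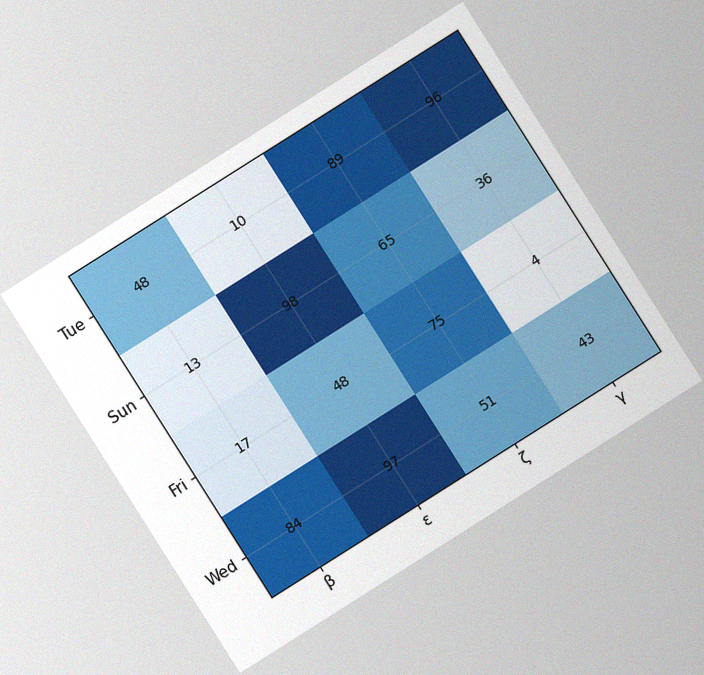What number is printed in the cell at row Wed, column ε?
97

The chart is tilted about 32° counter-clockwise, with some photo noise. The (Wed, ε) cell reads 97.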